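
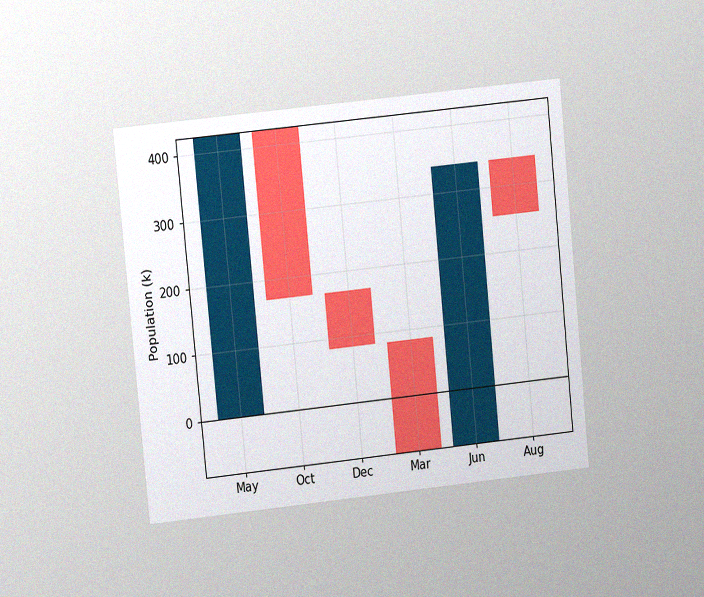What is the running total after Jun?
The chart is tilted about 6° counter-clockwise and viewed at a slight angle, with some photo noise. After Jun the running total reaches 340k.

340k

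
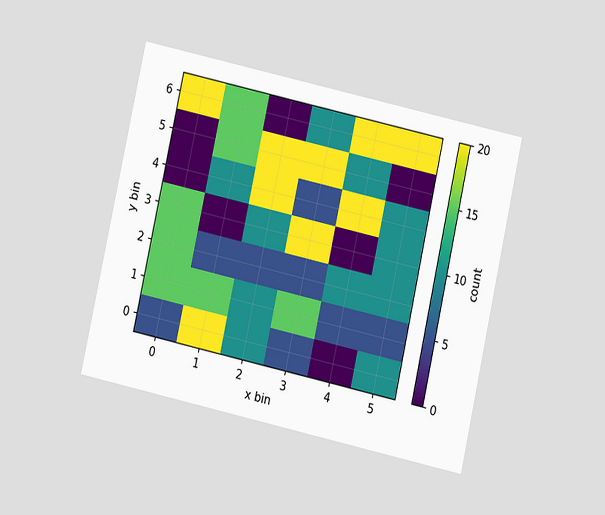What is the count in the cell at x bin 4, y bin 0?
The chart is tilted about 12° clockwise and viewed at a slight angle. Matching the cell (4, 0) against the colorbar gives 0.

0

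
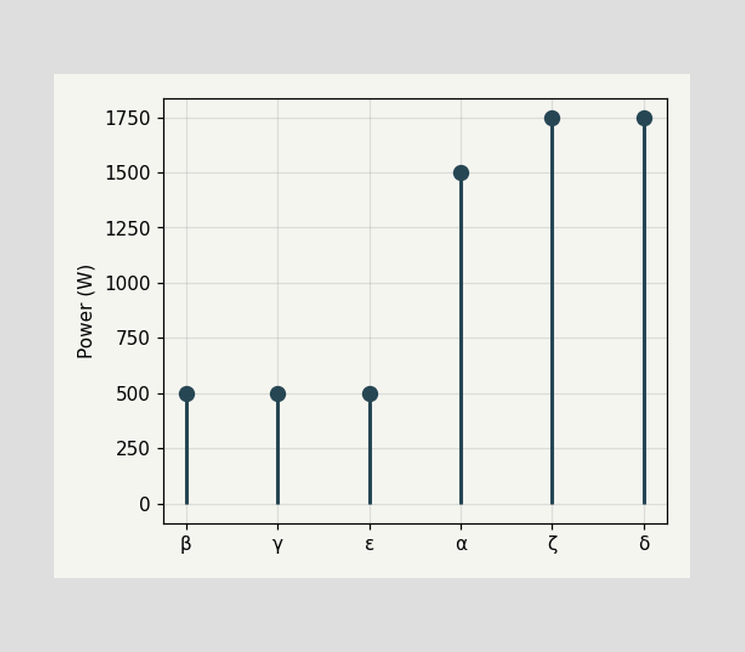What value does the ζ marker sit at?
The ζ marker sits at 1750W.

1750W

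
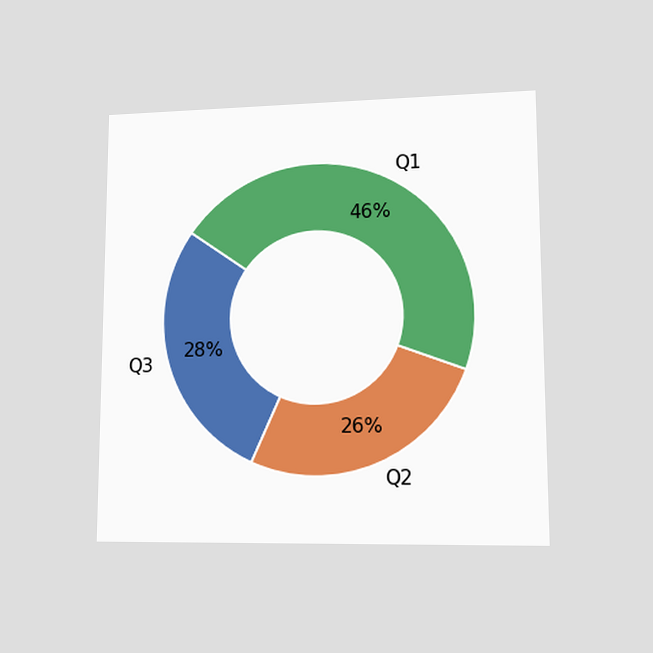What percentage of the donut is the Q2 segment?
26%

The chart is viewed at a slight angle. The Q2 segment takes up 26% of the ring.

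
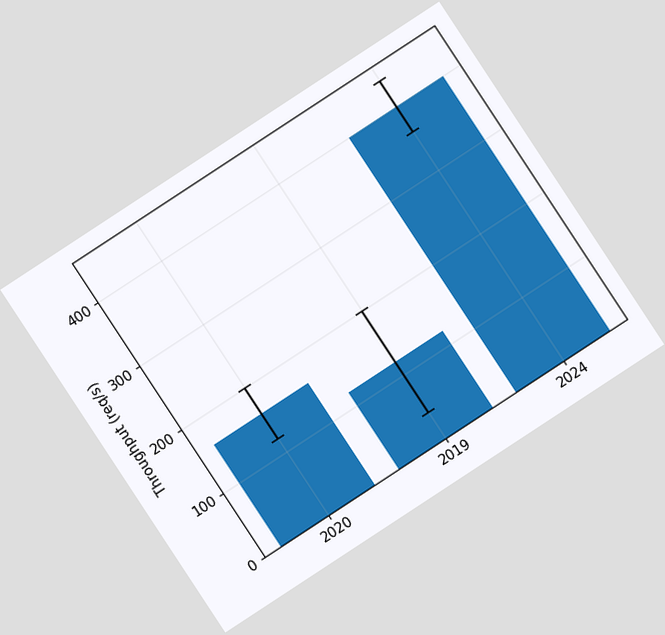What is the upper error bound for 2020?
200req/s

The chart is tilted about 33° counter-clockwise. The 2020 bar's upper whisker reaches 200req/s.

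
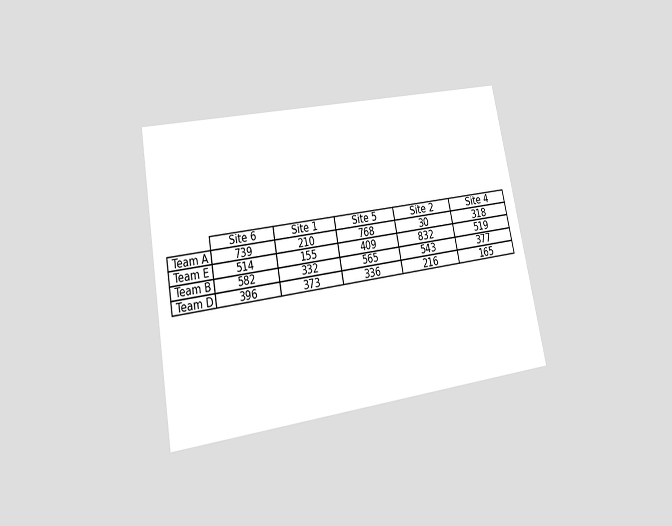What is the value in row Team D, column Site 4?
165

The chart is tilted about 10° counter-clockwise and viewed at a slight angle. The (Team D, Site 4) cell reads 165.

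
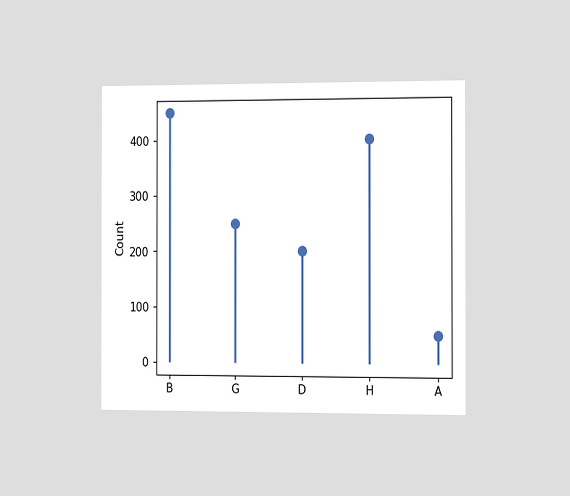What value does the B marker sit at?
450

The chart is viewed slightly from the right. The B marker sits at 450.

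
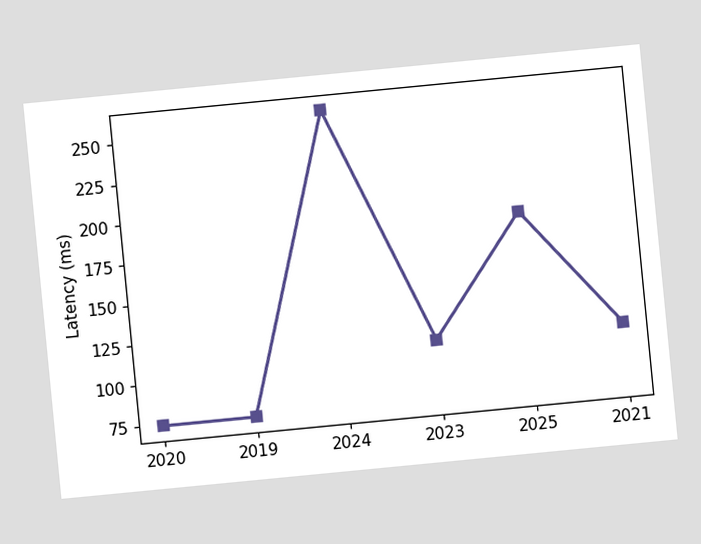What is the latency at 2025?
185ms

The chart is tilted about 6° counter-clockwise. At 2025, the line is at 185ms.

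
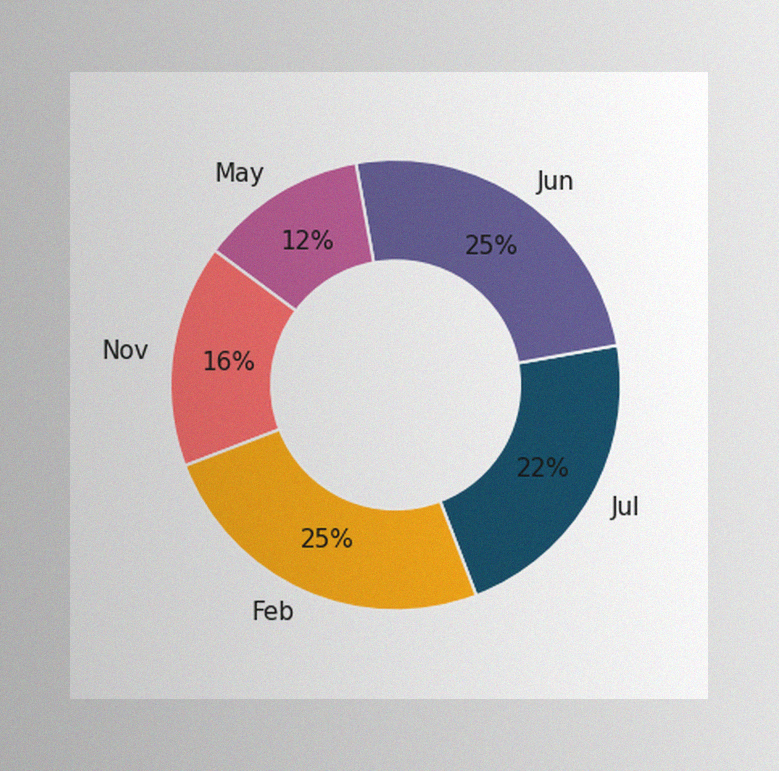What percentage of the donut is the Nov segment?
The image has some photo noise and uneven lighting. The Nov segment takes up 16% of the ring.

16%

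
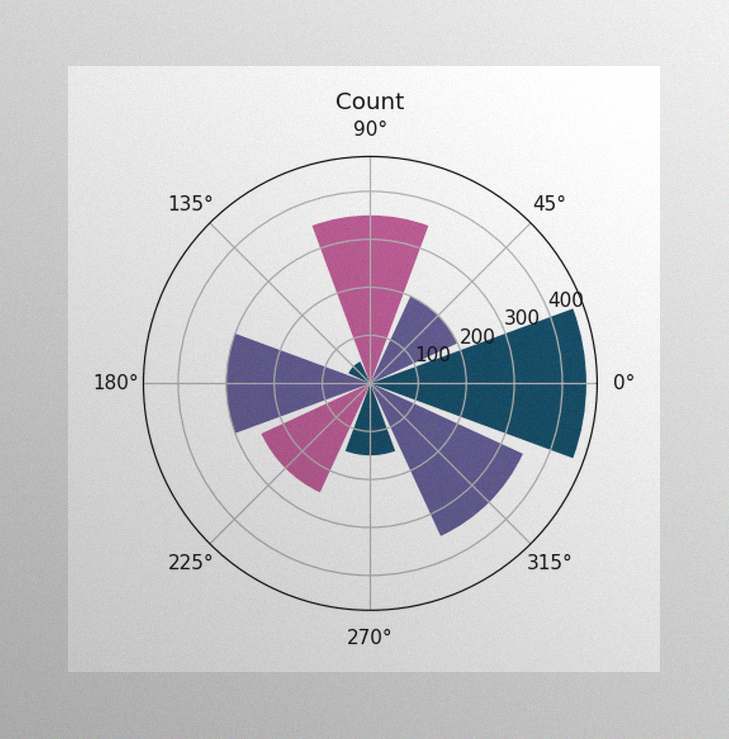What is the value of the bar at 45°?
The image has some photo noise and uneven lighting. The bar at 45° reaches 200 on the radial axis.

200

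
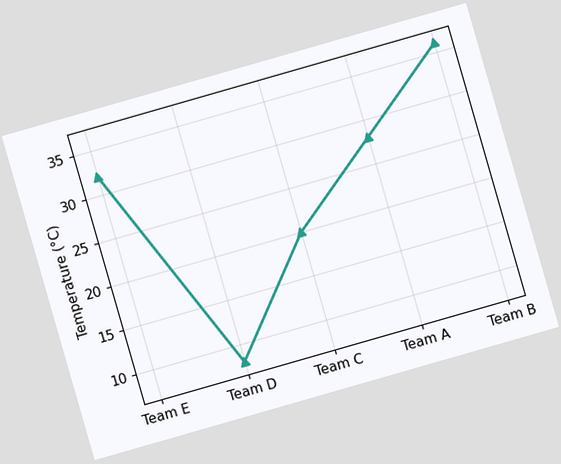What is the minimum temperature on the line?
The chart is tilted about 16° counter-clockwise. The lowest point is at Team D, and reading across to the y-axis gives 8°C.

8°C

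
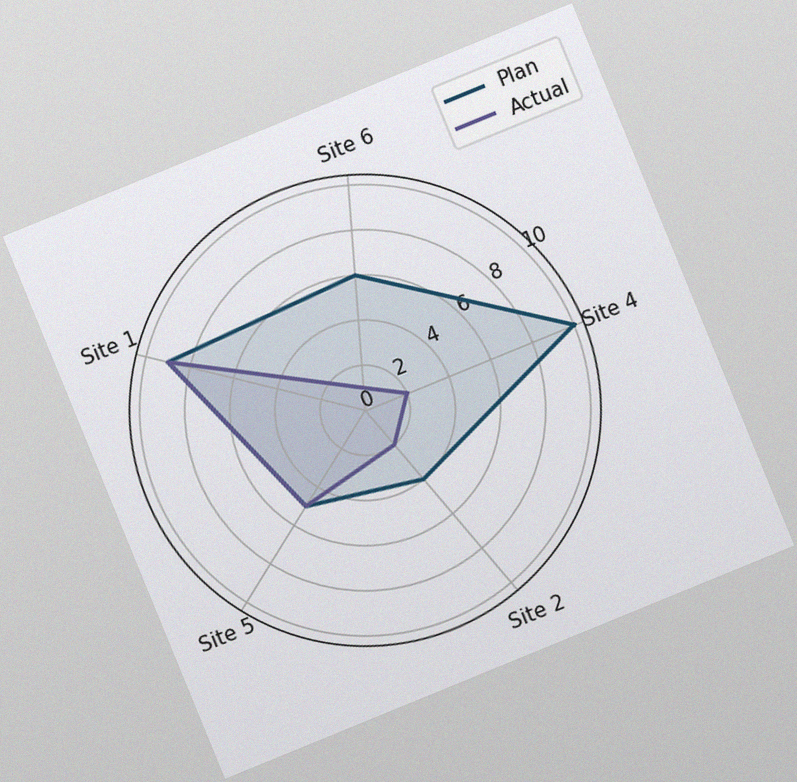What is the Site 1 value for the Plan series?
The chart is tilted about 22° counter-clockwise, with some photo noise. On the Site 1 axis, Plan reaches 9.

9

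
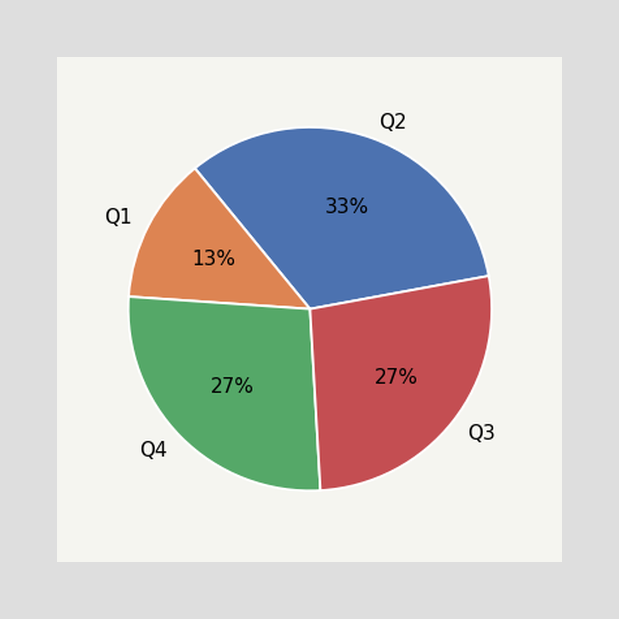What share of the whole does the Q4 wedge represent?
27%

The Q4 slice takes up 27% of the pie.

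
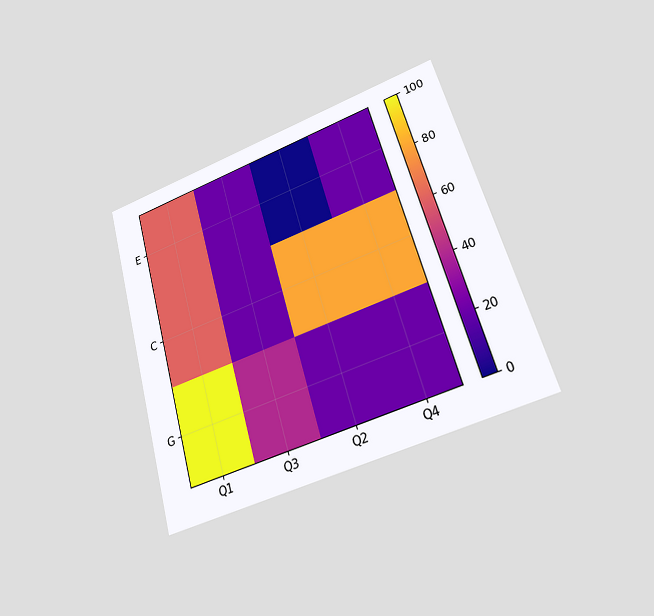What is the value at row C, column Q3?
The chart is tilted about 16° counter-clockwise and viewed at a slight angle. Matching cell (C, Q3) against the colorbar gives 20.

20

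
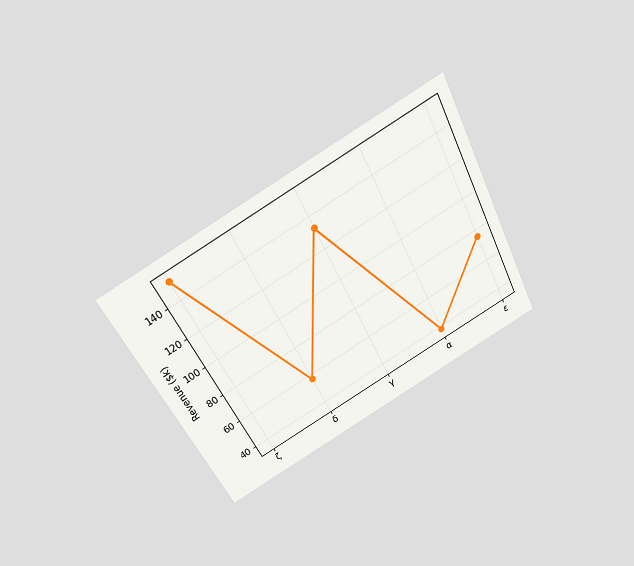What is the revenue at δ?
The chart is tilted about 28° counter-clockwise and viewed slightly from above. At δ, the line is at $57k.

$57k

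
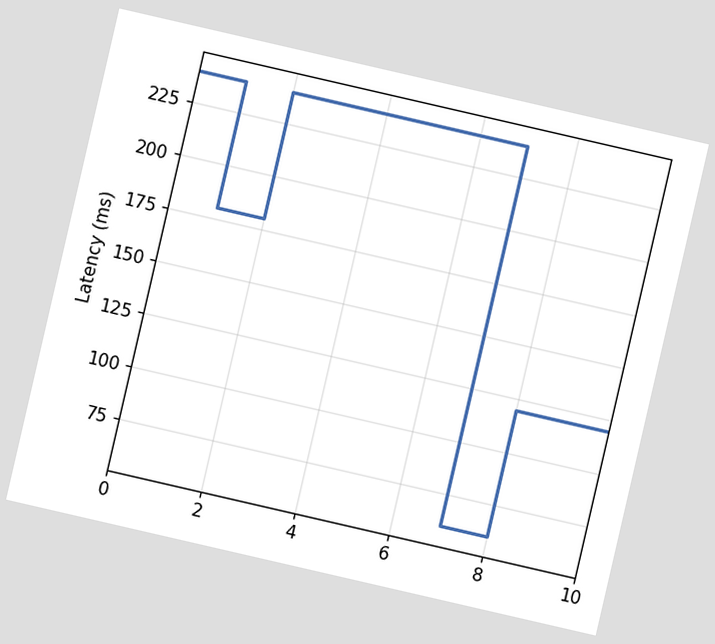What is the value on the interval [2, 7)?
The chart is tilted about 13° clockwise. On [2, 7) the step sits at 240ms.

240ms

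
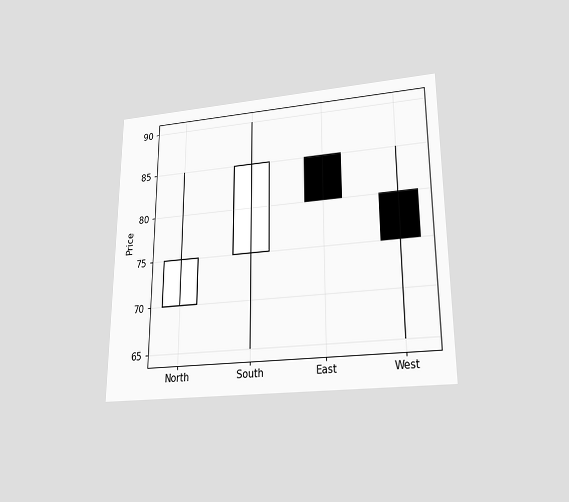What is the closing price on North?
The chart is viewed slightly from below. The North candle closes at 75.

75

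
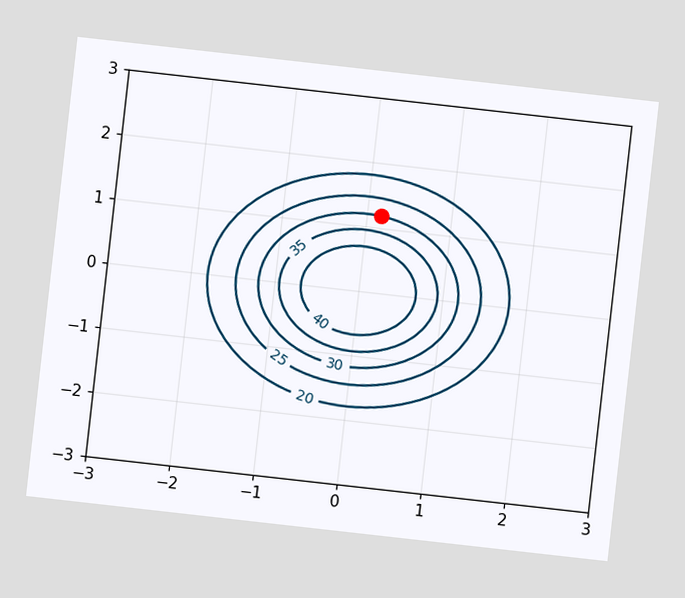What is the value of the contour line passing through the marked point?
The chart is tilted about 6° clockwise. The marked point sits on the contour labelled 30.

30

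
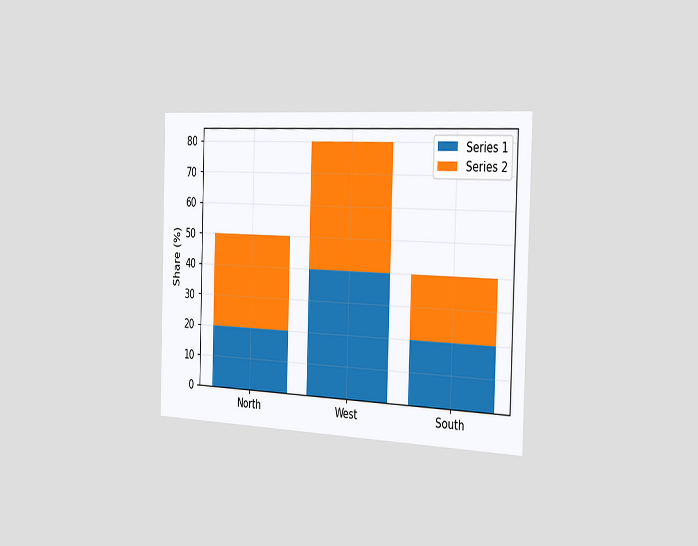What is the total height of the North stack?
The chart is viewed slightly from the right. The North stack's top reaches 50% on the y-axis.

50%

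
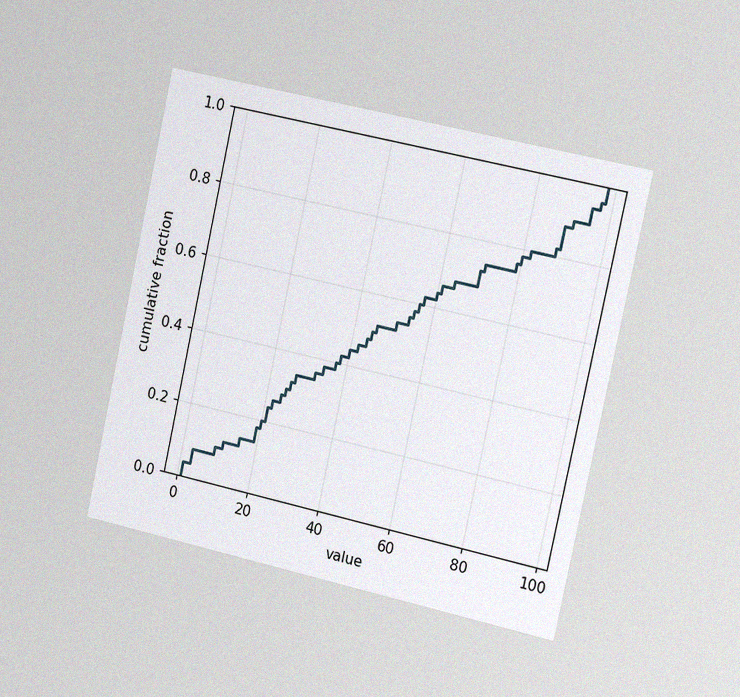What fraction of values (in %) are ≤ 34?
38%

The chart is tilted about 12° clockwise and viewed slightly from the right, with some photo noise. At x=34 the ECDF step is at 38%.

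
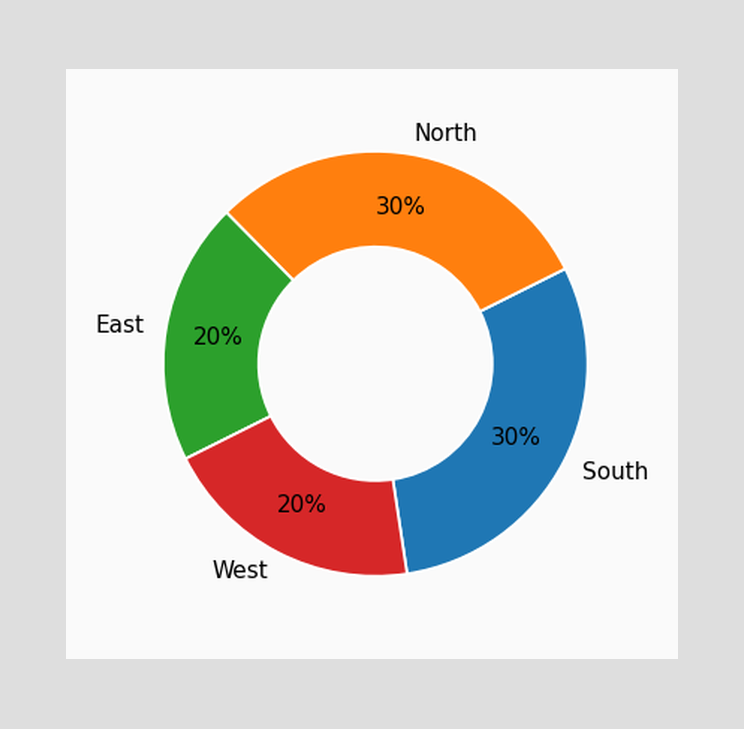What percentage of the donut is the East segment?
The East segment takes up 20% of the ring.

20%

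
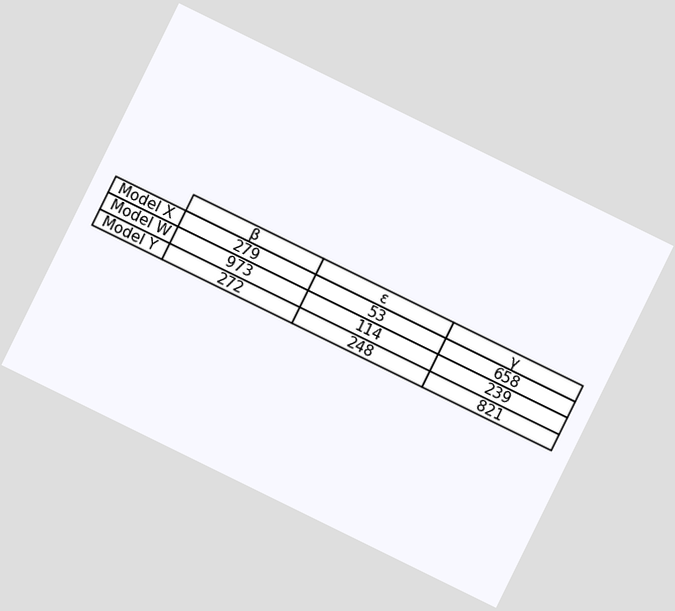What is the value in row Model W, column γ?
239

The chart is tilted about 26° clockwise. The (Model W, γ) cell reads 239.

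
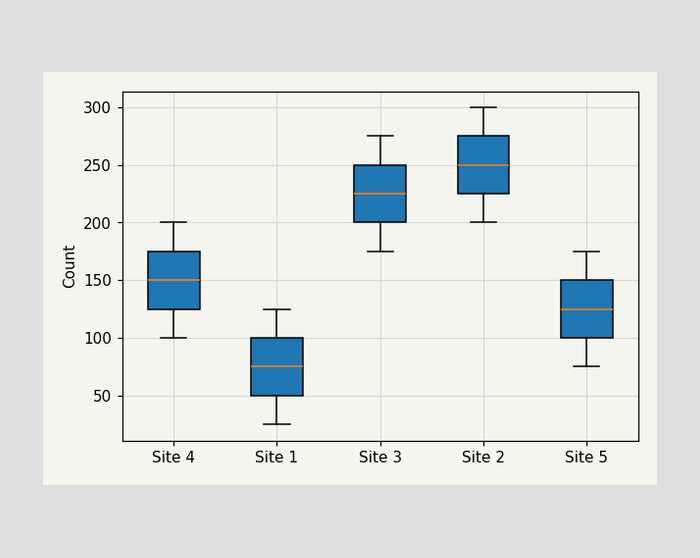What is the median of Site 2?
The median line in the Site 2 box sits at 250.

250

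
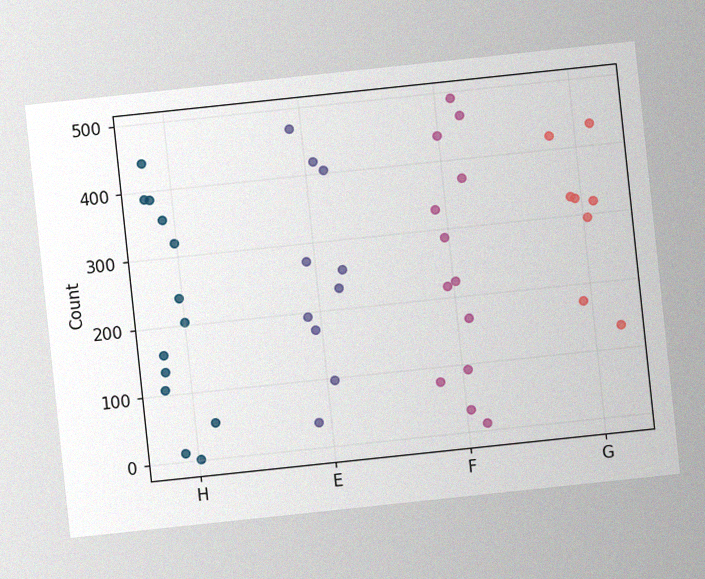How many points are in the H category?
The chart is tilted about 6° counter-clockwise, with some photo noise. Counting the markers in the H column gives 13.

13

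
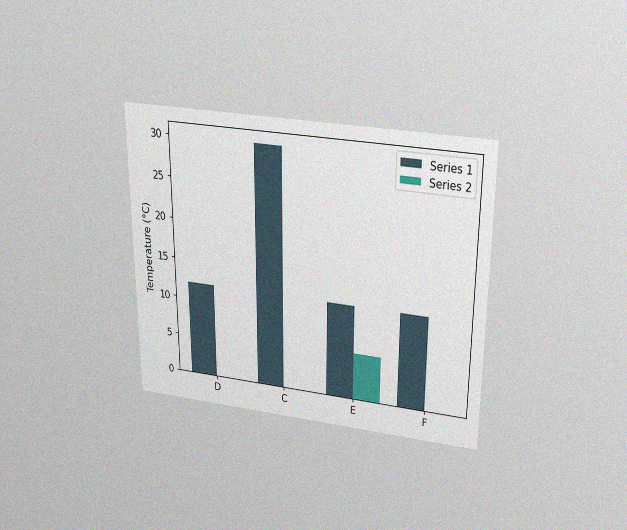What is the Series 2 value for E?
6°C

The chart is viewed slightly from above, with some photo noise. The Series 2 bar at E reaches 6°C on the y-axis.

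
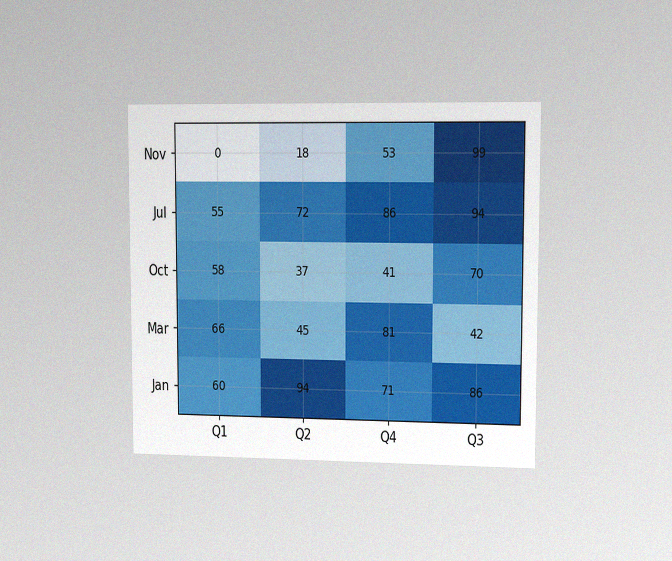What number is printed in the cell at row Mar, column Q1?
The chart is viewed slightly from the right, with some photo noise. The (Mar, Q1) cell reads 66.

66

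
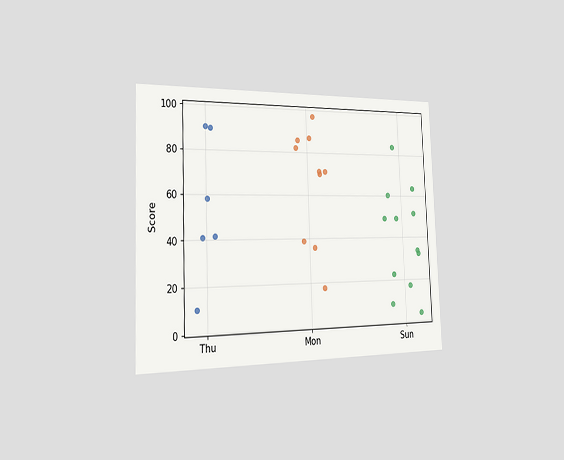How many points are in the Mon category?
The chart is tilted about 2° counter-clockwise and viewed slightly from the left. Counting the markers in the Mon column gives 10.

10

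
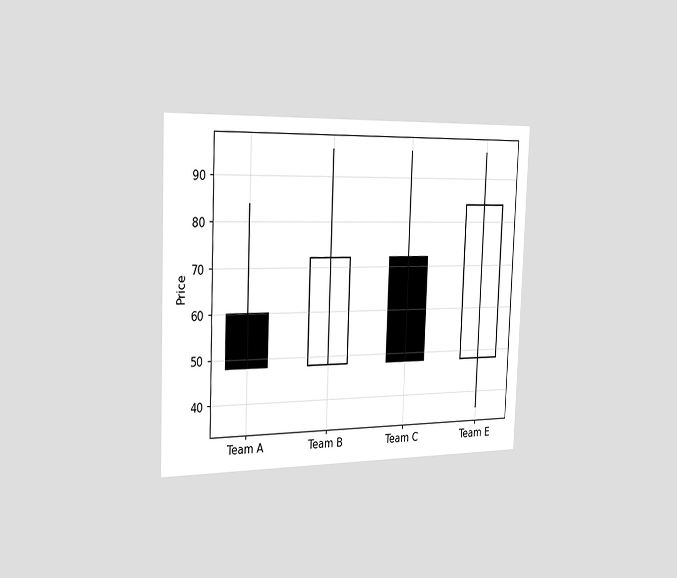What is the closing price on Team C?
The chart is tilted about 2° clockwise and viewed slightly from the left. The Team C candle closes at 48.

48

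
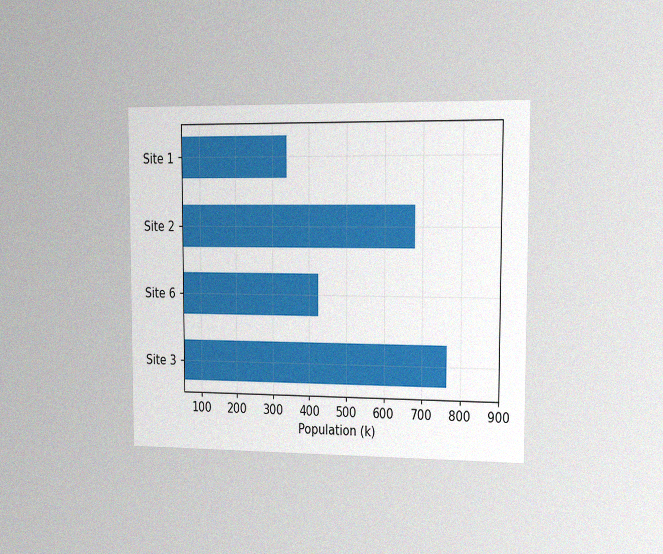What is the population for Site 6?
The chart is viewed slightly from the right, with some photo noise. Reading along the chart's x-axis, the Site 6 bar reaches 425k.

425k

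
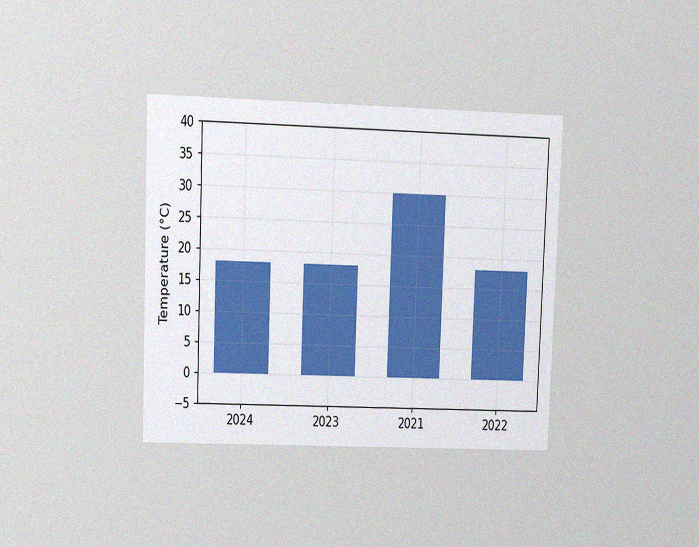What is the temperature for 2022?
18°C

The chart is tilted about 2° clockwise and viewed at a slight angle, with some photo noise. Reading along the chart's y-axis, the 2022 bar reaches 18°C.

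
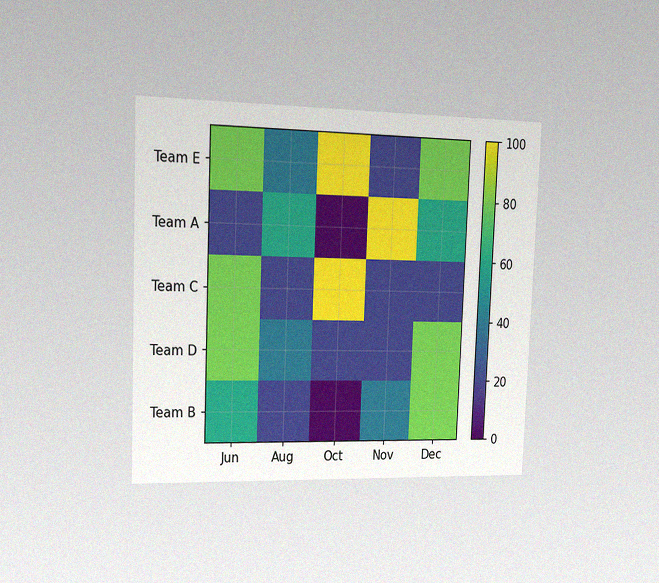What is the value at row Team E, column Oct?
The chart is tilted about 2° clockwise and viewed slightly from the left, with some photo noise. Matching cell (Team E, Oct) against the colorbar gives 100.

100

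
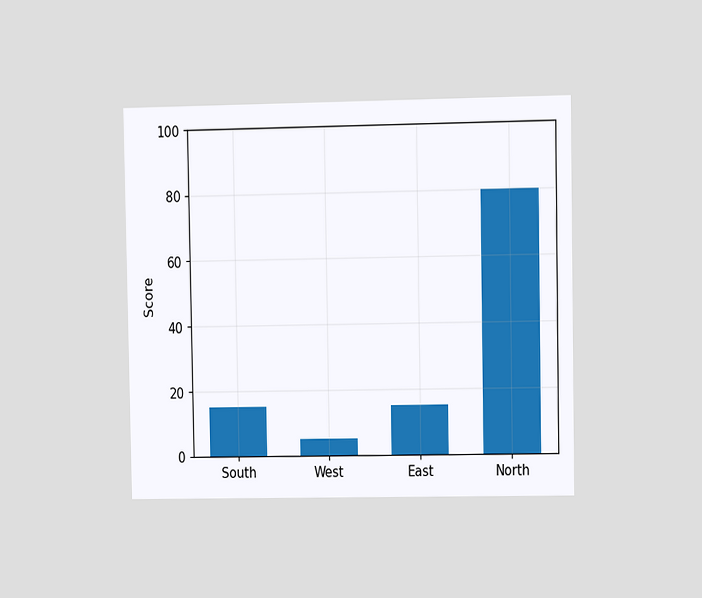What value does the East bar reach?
15

The chart is viewed at a slight angle. Reading along the chart's y-axis, the East bar reaches 15.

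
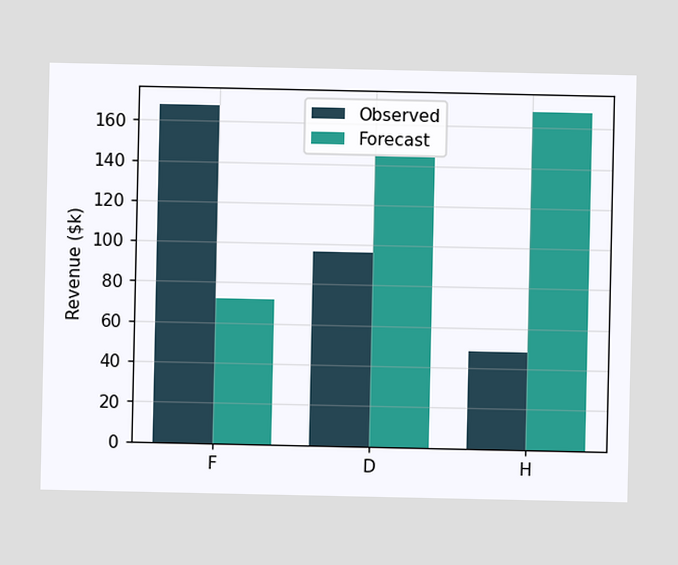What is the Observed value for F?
The Observed bar at F reaches $168k on the y-axis.

$168k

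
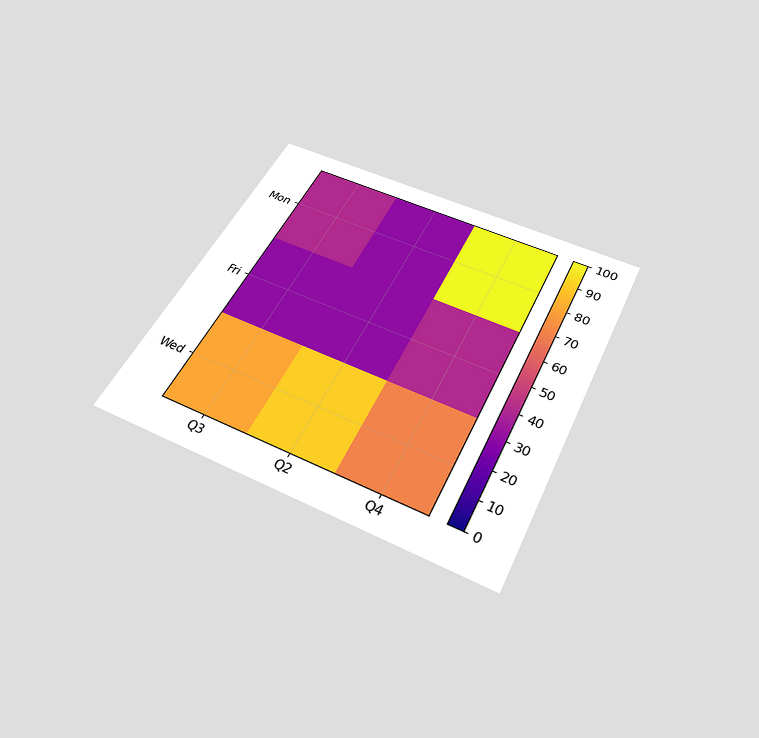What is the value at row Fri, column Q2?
30

The chart is tilted about 26° clockwise and viewed slightly from below. Matching cell (Fri, Q2) against the colorbar gives 30.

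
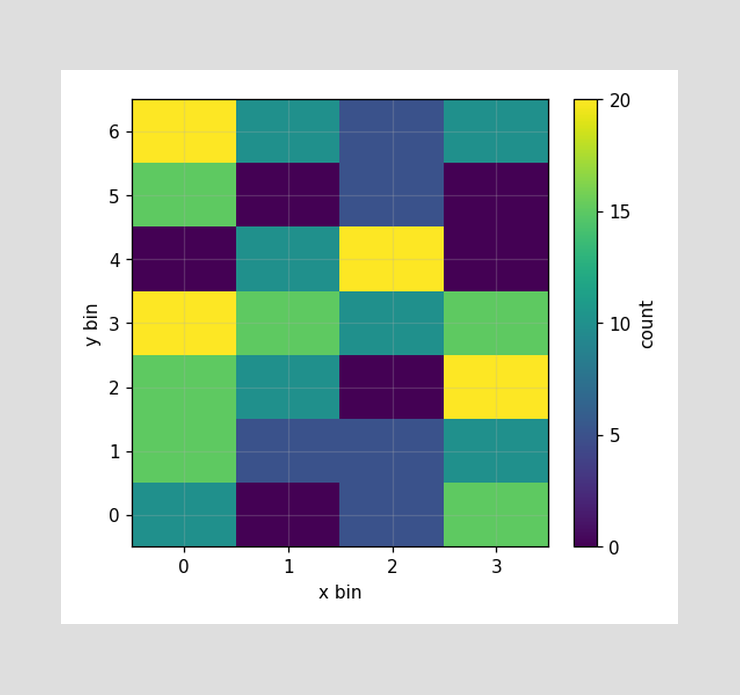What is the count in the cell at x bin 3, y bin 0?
15

Matching the cell (3, 0) against the colorbar gives 15.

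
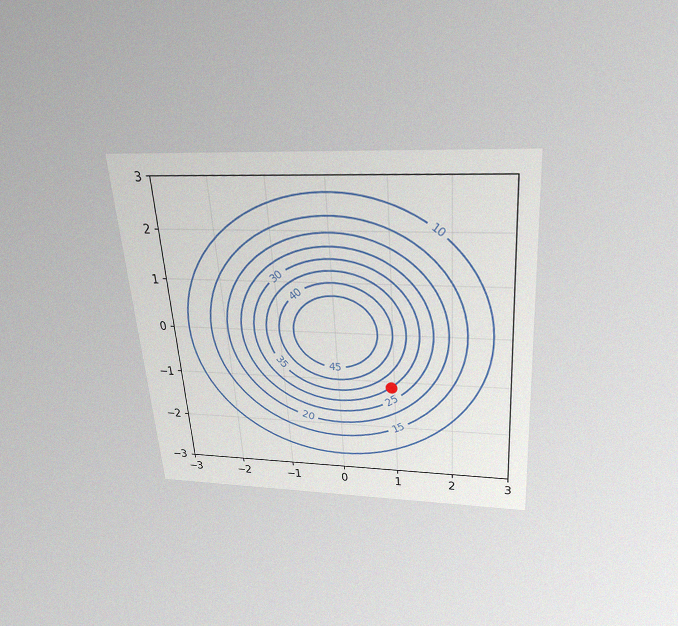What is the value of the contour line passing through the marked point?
The chart is tilted about 4° counter-clockwise and viewed slightly from above, with some photo noise. The marked point sits on the contour labelled 30.

30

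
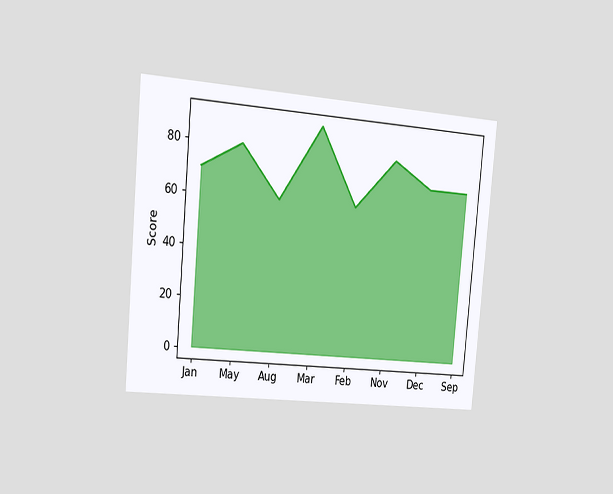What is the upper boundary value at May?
80

The chart is tilted about 5° clockwise and viewed slightly from the left. At May the upper boundary is at 80.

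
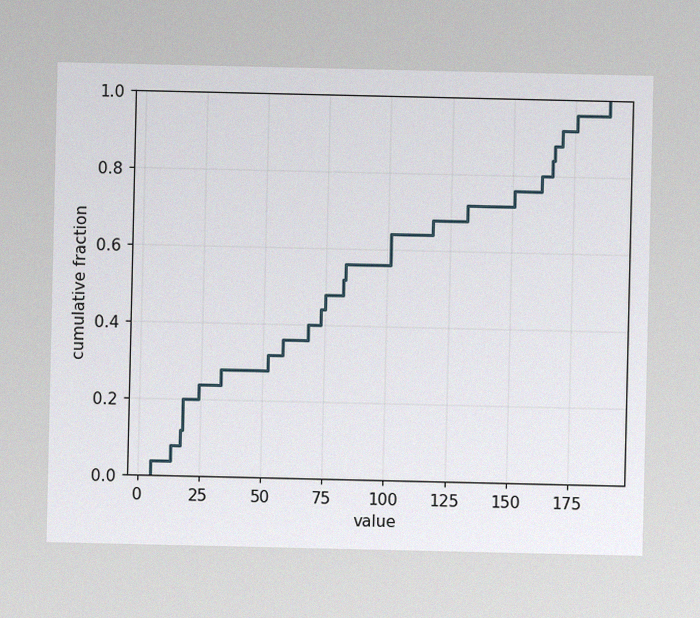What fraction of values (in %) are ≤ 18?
The image has some photo noise and uneven lighting. At x=18 the ECDF step is at 20%.

20%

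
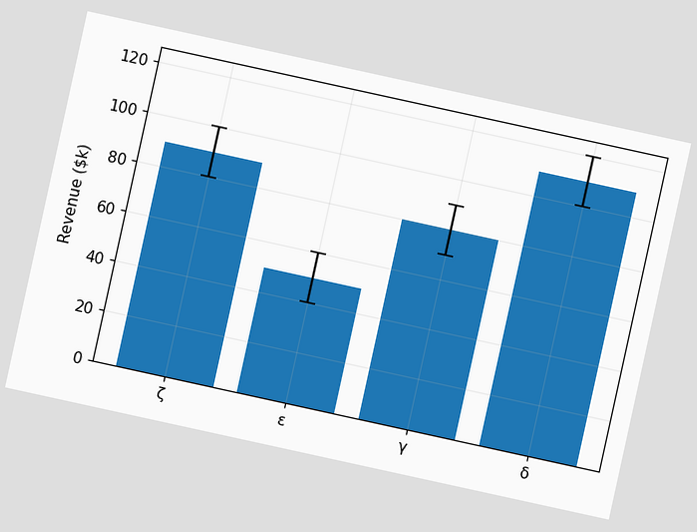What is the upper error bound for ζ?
The chart is tilted about 12° clockwise. The ζ bar's upper whisker reaches $100k.

$100k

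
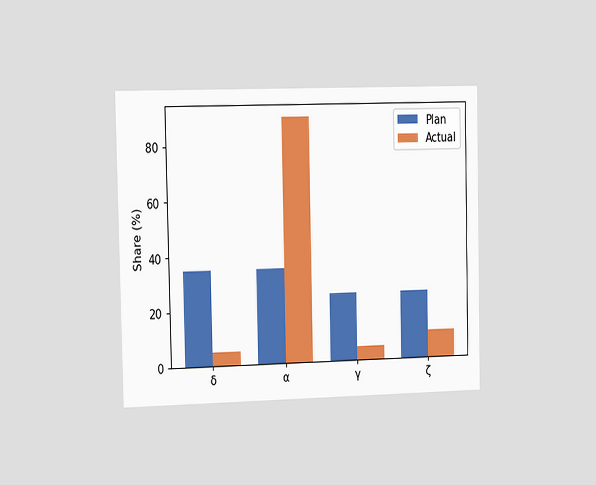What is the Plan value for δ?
35%

The chart is viewed slightly from the left. The Plan bar at δ reaches 35% on the y-axis.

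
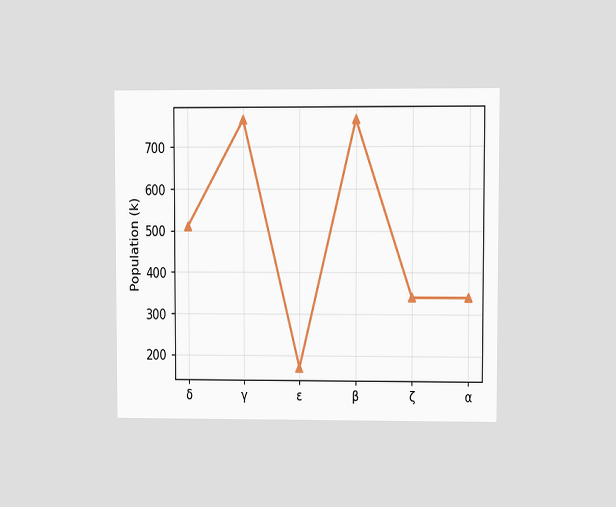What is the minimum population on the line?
170k

The chart is viewed at a slight angle. The lowest point is at ε, and reading across to the y-axis gives 170k.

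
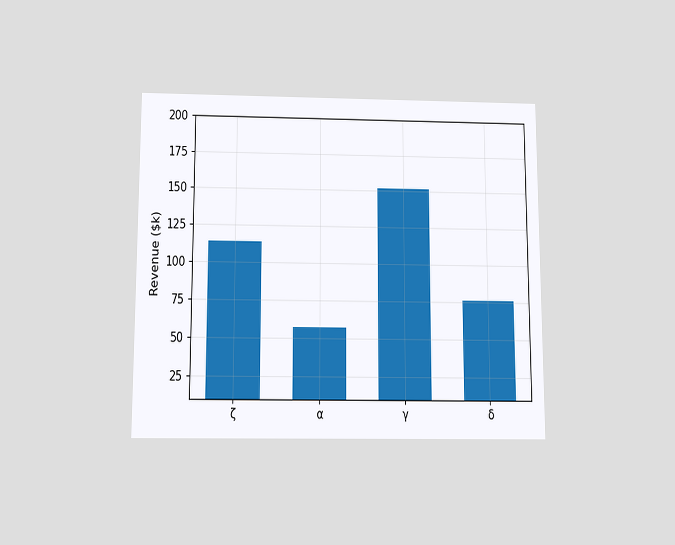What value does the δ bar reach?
The chart is viewed slightly from below. Reading along the chart's y-axis, the δ bar reaches $76k.

$76k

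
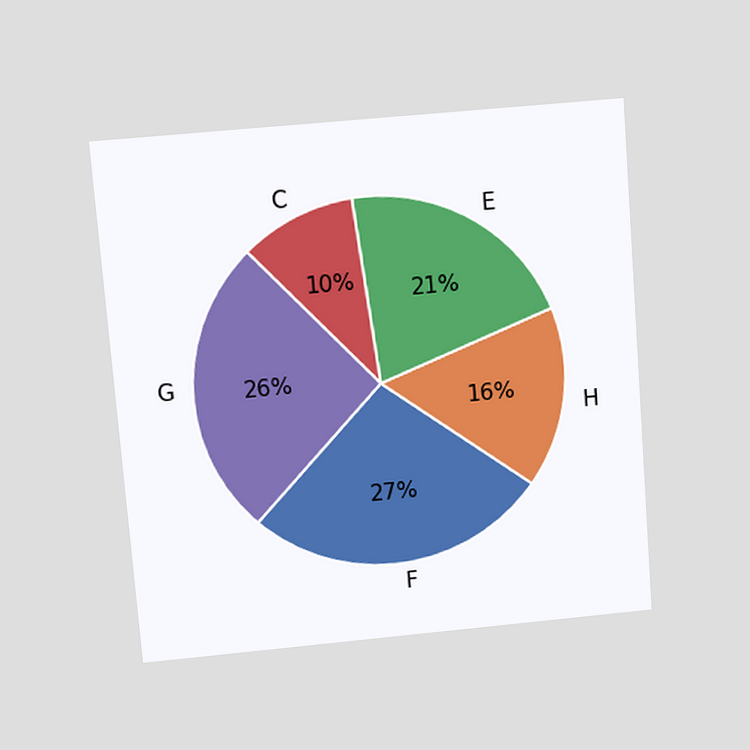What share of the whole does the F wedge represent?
The chart is tilted about 4° counter-clockwise and viewed slightly from above. The F slice takes up 27% of the pie.

27%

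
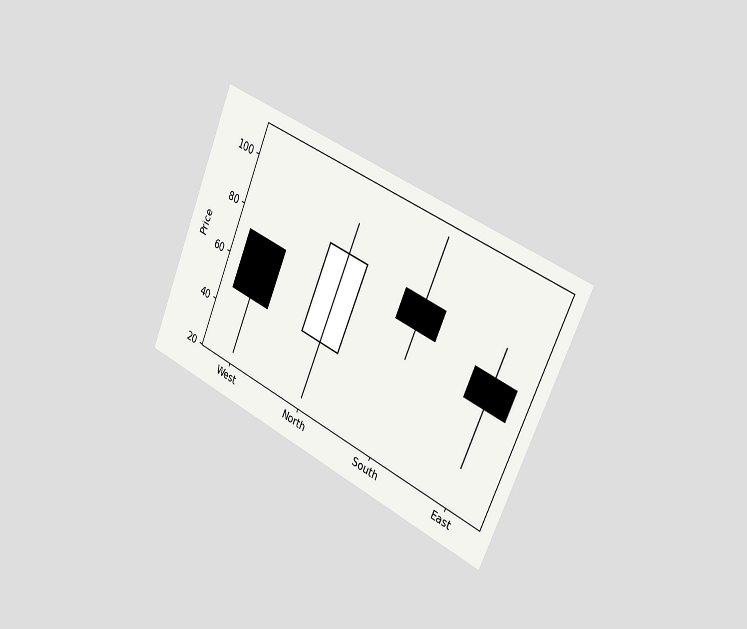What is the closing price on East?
60

The chart is tilted about 23° clockwise and viewed slightly from the right. The East candle closes at 60.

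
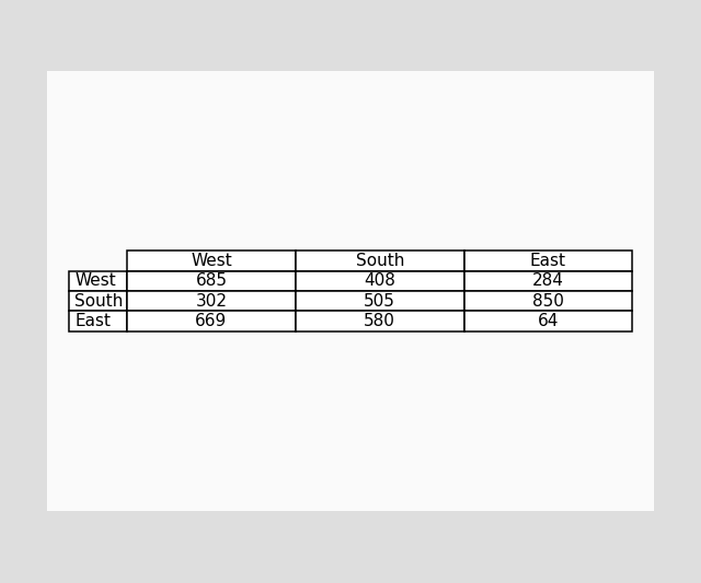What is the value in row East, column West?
669

The (East, West) cell reads 669.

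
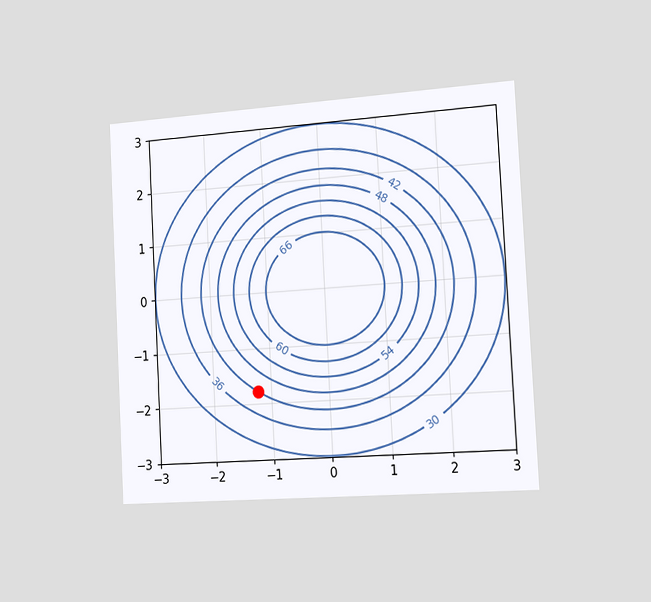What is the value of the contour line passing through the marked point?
The chart is tilted about 3° counter-clockwise and viewed slightly from the right. The marked point sits on the contour labelled 42.

42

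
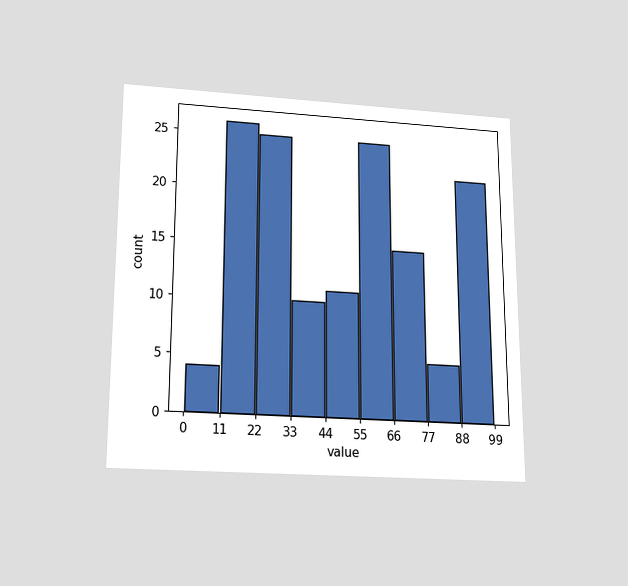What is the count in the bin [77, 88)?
5

The chart is viewed slightly from below. The [77, 88) bin has height 5.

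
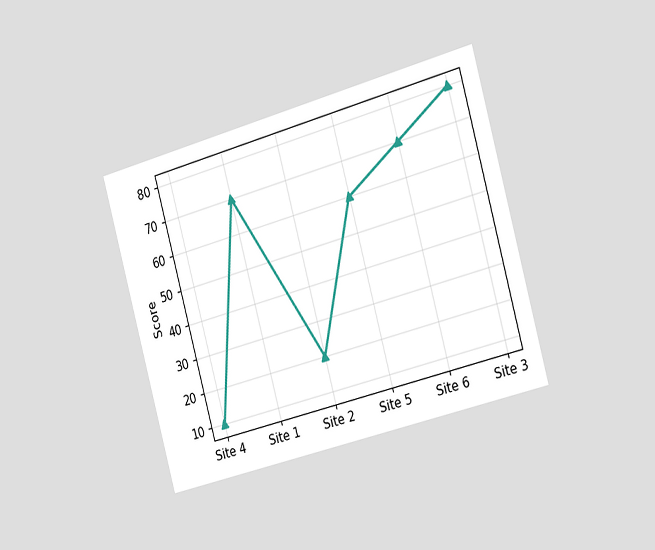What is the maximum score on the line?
80

The chart is tilted about 15° counter-clockwise and viewed slightly from the right. The highest point is at Site 3, and reading across to the y-axis gives 80.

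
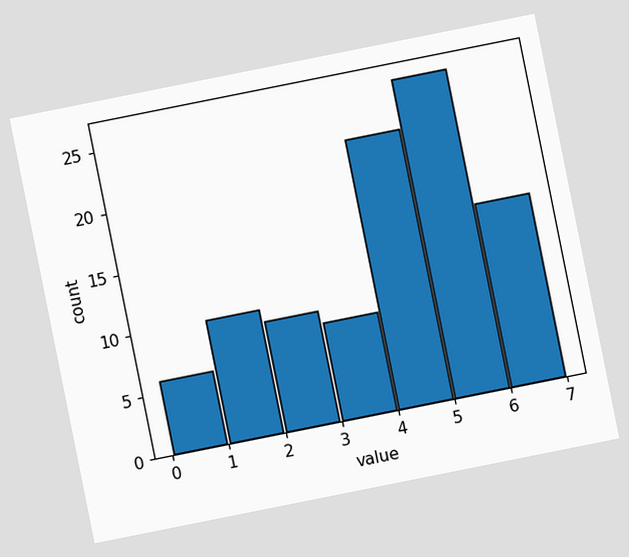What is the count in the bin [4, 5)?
22

The chart is tilted about 11° counter-clockwise. The [4, 5) bin has height 22.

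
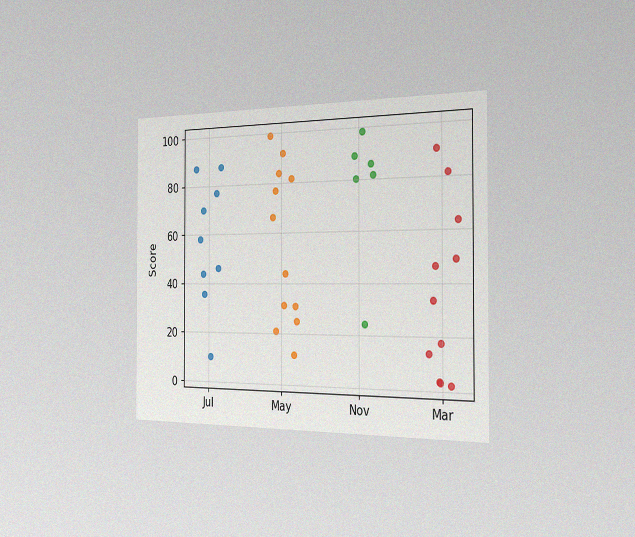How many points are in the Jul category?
The chart is viewed slightly from the right, with some photo noise. Counting the markers in the Jul column gives 9.

9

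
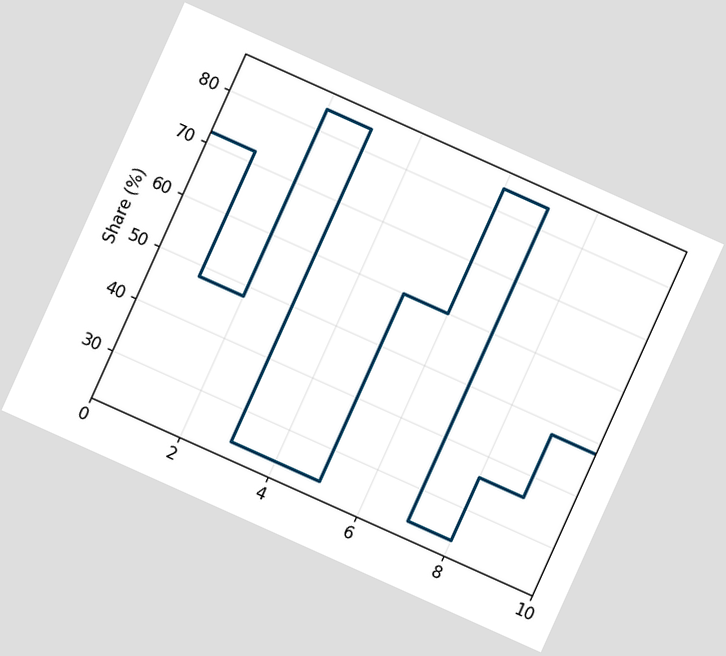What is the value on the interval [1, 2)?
The chart is tilted about 24° clockwise. On [1, 2) the step sits at 48%.

48%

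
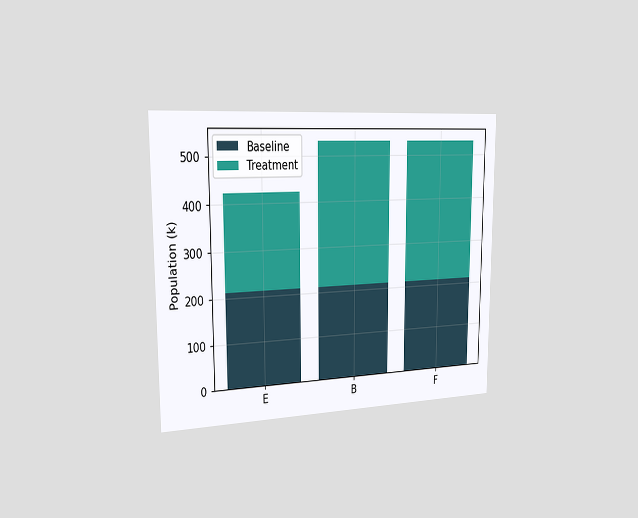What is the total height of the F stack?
530k

The chart is viewed slightly from the left. The F stack's top reaches 530k on the y-axis.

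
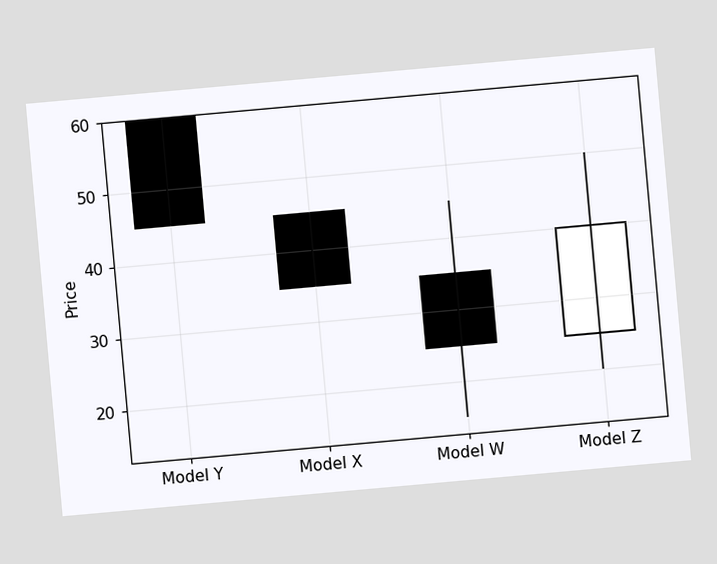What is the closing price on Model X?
35

The chart is tilted about 5° counter-clockwise. The Model X candle closes at 35.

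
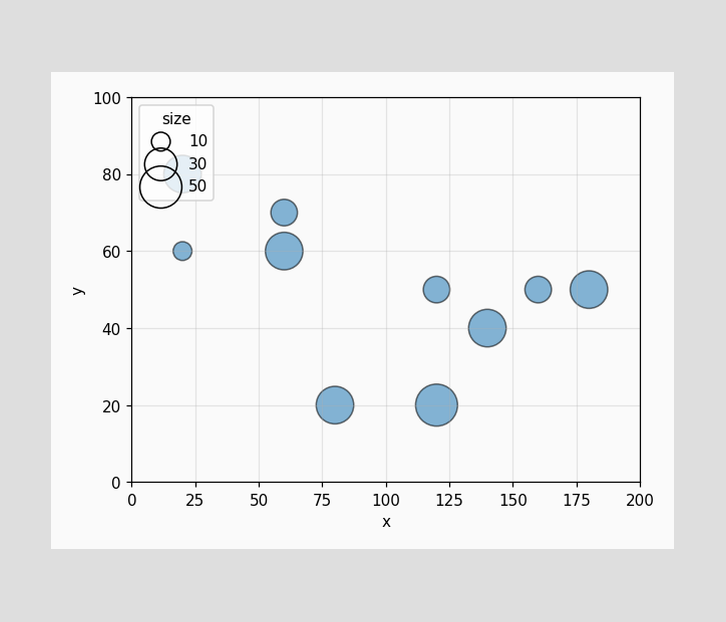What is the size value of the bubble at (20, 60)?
10

Matching the bubble at (20, 60) against the size legend gives 10.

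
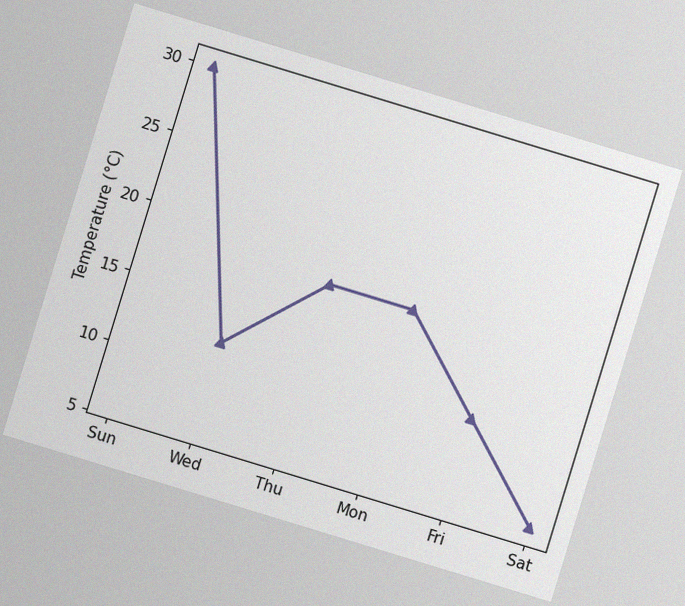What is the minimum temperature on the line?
The chart is tilted about 17° clockwise, with some photo noise. The lowest point is at Sat, and reading across to the y-axis gives 6°C.

6°C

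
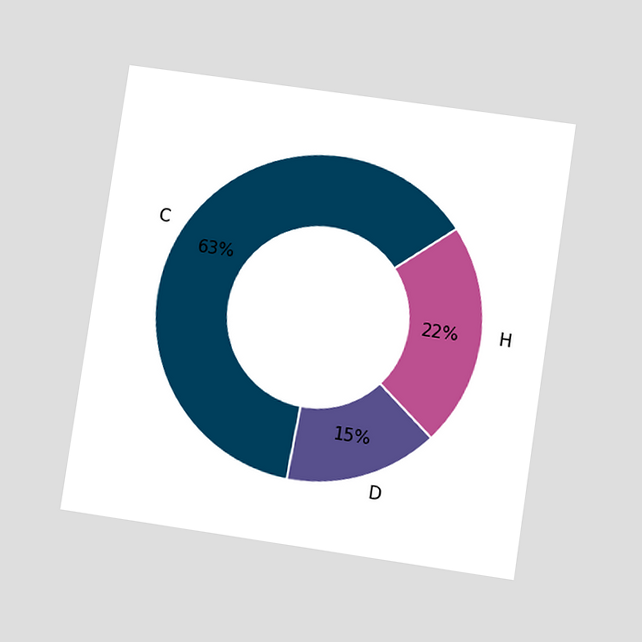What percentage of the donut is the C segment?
The chart is tilted about 8° clockwise and viewed at a slight angle. The C segment takes up 63% of the ring.

63%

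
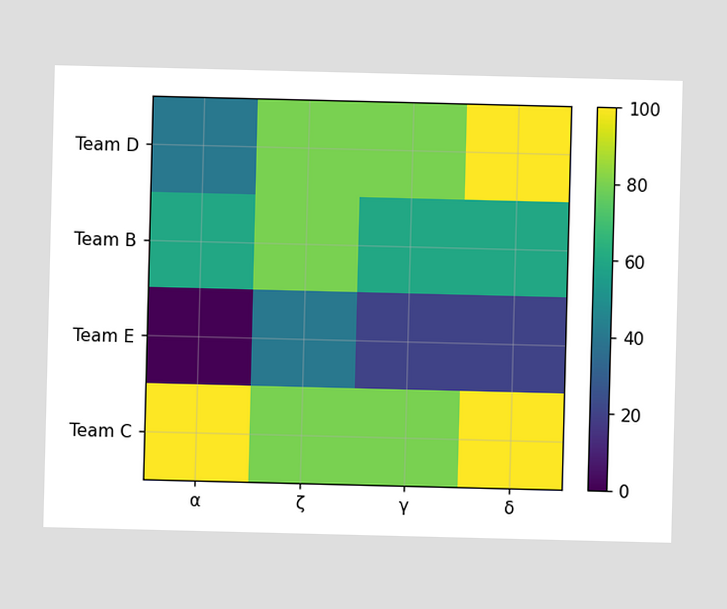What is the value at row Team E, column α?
Matching cell (Team E, α) against the colorbar gives 0.

0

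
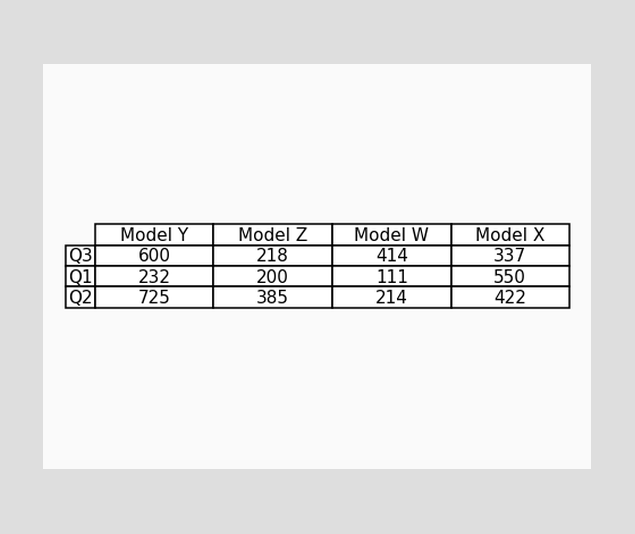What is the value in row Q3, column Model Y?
The (Q3, Model Y) cell reads 600.

600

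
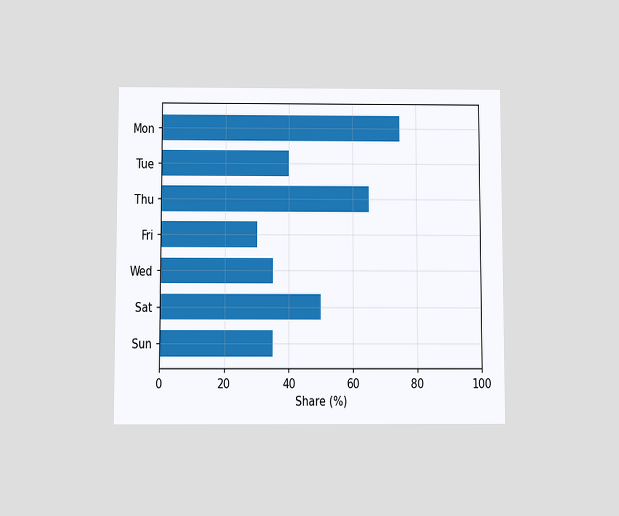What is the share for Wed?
The chart is viewed slightly from below. Reading along the chart's x-axis, the Wed bar reaches 35%.

35%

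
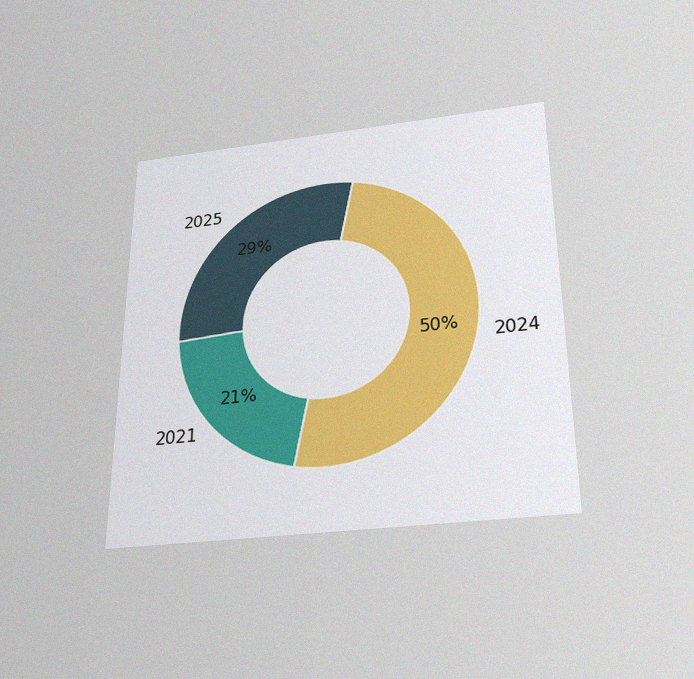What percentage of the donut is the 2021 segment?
The chart is viewed slightly from below, with some photo noise. The 2021 segment takes up 21% of the ring.

21%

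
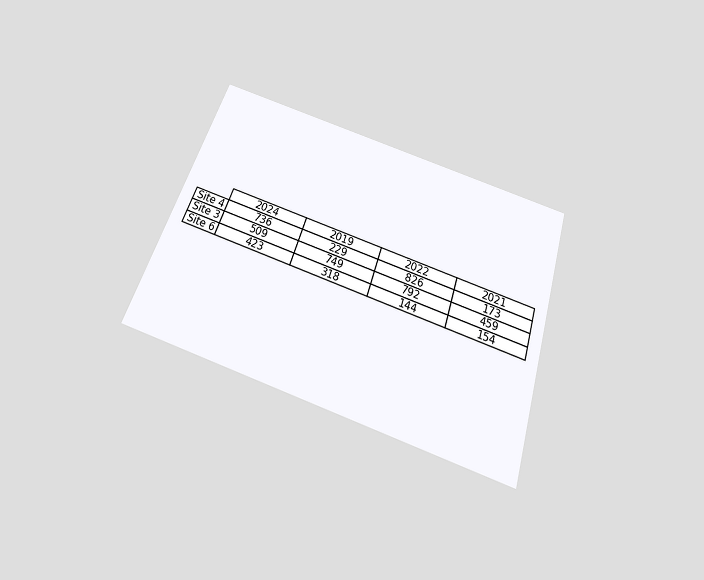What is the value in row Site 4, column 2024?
736

The chart is tilted about 18° clockwise and viewed slightly from below. The (Site 4, 2024) cell reads 736.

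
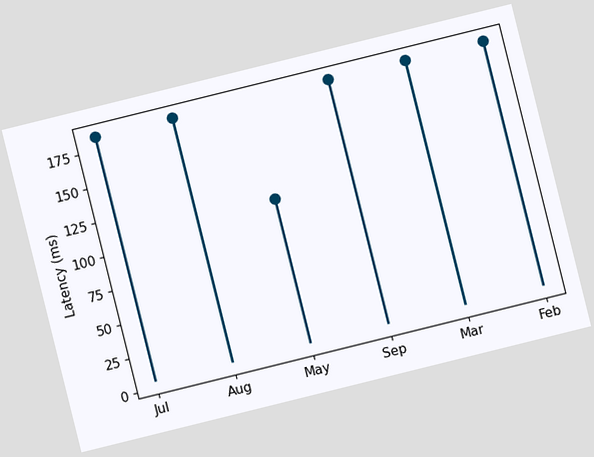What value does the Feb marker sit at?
185ms

The chart is tilted about 14° counter-clockwise. The Feb marker sits at 185ms.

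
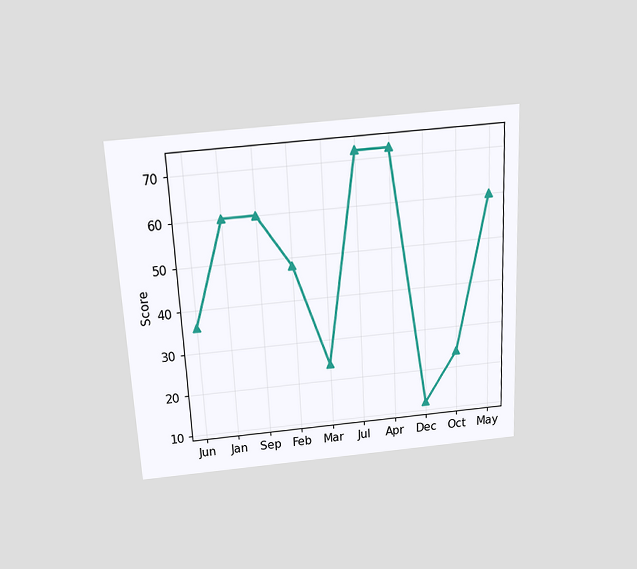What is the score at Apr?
The chart is tilted about 3° counter-clockwise and viewed slightly from above. At Apr, the line is at 72.

72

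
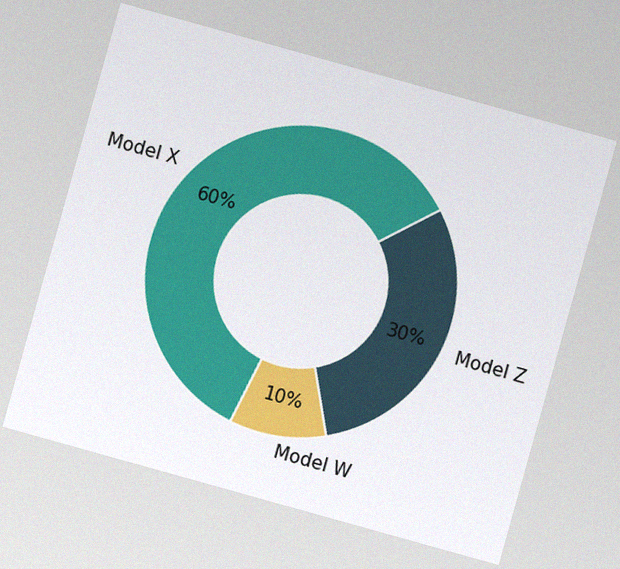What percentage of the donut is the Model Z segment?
30%

The chart is tilted about 16° clockwise, with some photo noise. The Model Z segment takes up 30% of the ring.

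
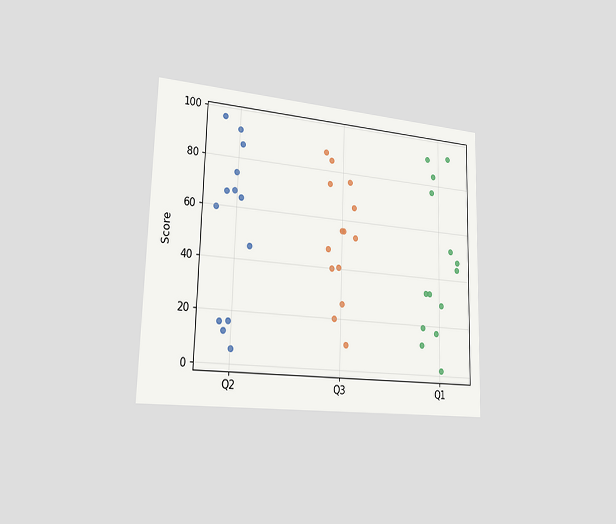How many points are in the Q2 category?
13

The chart is viewed slightly from the left. Counting the markers in the Q2 column gives 13.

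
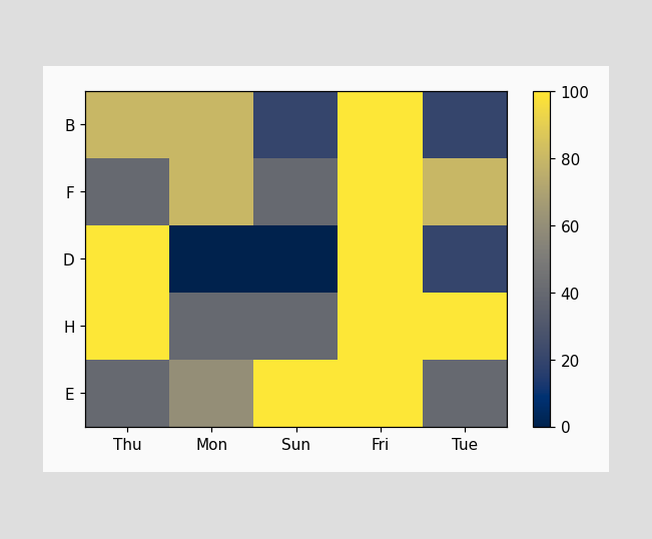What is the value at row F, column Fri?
100

Matching cell (F, Fri) against the colorbar gives 100.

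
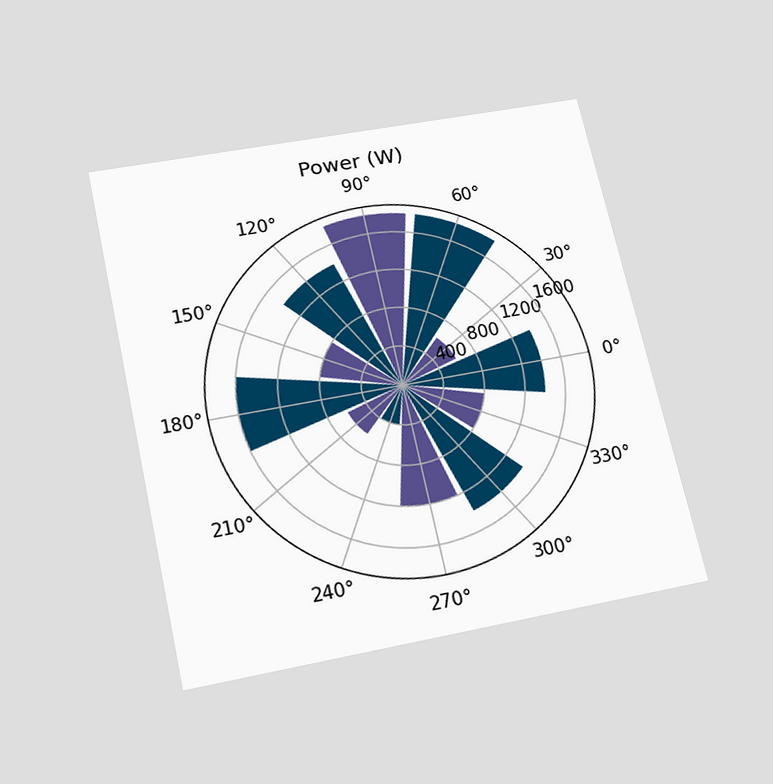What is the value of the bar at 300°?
The chart is tilted about 12° counter-clockwise and viewed slightly from below. The bar at 300° reaches 1400W on the radial axis.

1400W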